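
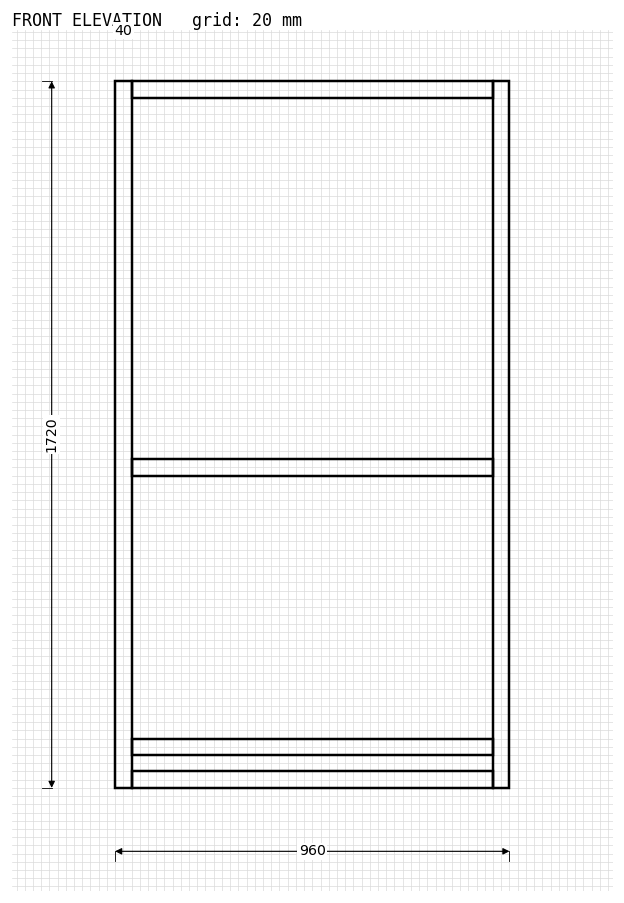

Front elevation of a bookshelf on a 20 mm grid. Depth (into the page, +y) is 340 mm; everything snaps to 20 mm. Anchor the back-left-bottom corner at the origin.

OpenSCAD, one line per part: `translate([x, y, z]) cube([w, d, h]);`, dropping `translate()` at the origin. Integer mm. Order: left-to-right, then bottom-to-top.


cube([40, 340, 1720]);
translate([40, 0, 0]) cube([880, 340, 40]);
translate([40, 0, 80]) cube([880, 340, 40]);
translate([40, 0, 760]) cube([880, 340, 40]);
translate([40, 0, 1680]) cube([880, 340, 40]);
translate([920, 0, 0]) cube([40, 340, 1720]);


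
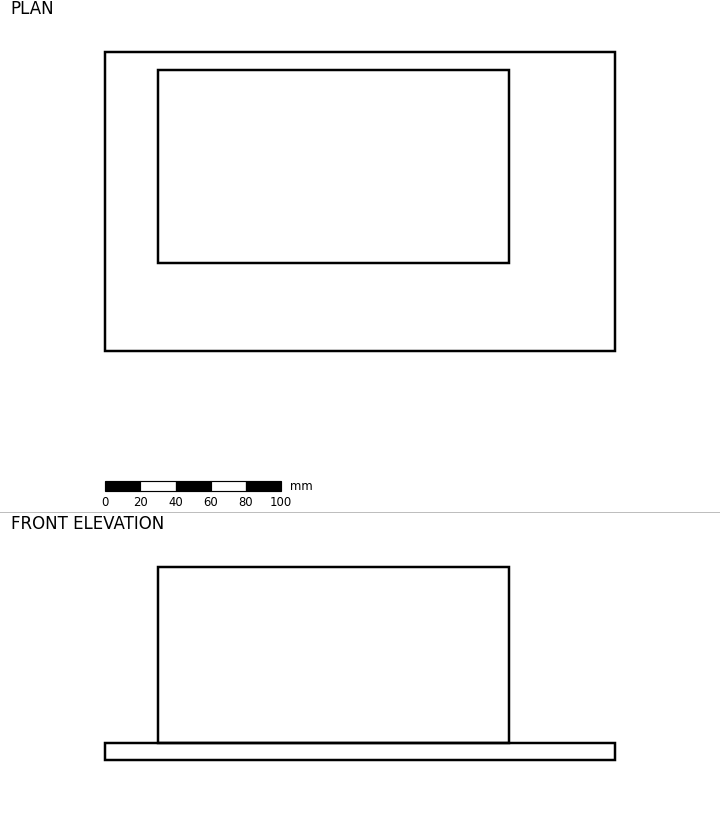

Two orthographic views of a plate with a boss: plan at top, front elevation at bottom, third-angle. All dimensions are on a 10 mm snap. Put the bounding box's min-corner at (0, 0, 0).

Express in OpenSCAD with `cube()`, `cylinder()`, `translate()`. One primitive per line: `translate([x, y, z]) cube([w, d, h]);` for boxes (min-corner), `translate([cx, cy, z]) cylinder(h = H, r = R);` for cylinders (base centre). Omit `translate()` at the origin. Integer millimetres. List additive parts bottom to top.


cube([290, 170, 10]);
translate([30, 50, 10]) cube([200, 110, 100]);


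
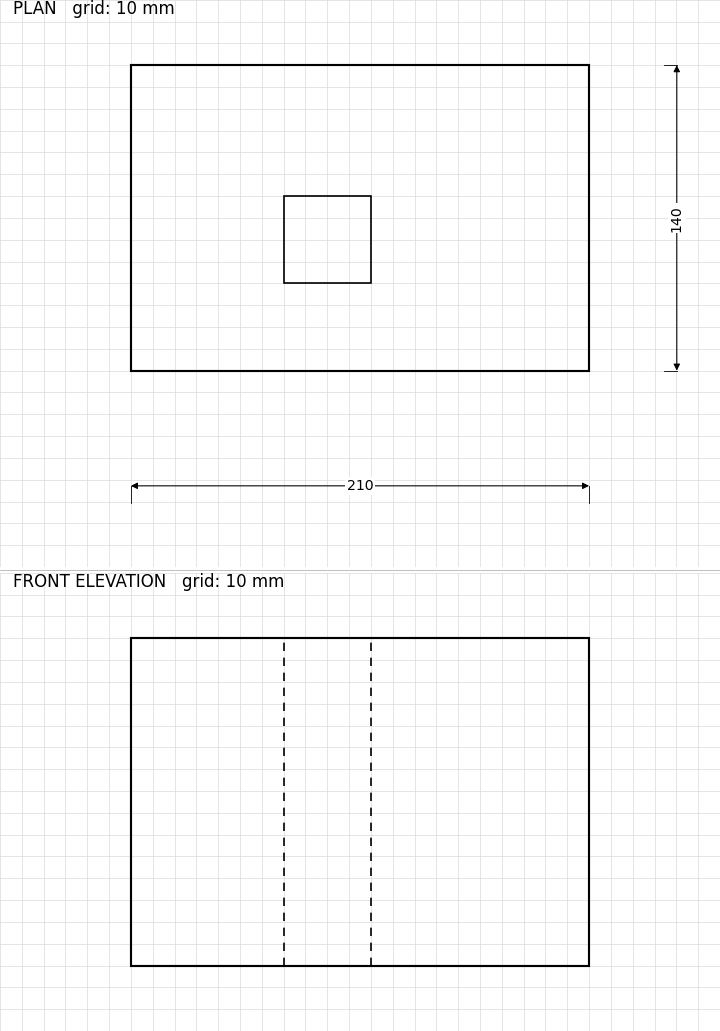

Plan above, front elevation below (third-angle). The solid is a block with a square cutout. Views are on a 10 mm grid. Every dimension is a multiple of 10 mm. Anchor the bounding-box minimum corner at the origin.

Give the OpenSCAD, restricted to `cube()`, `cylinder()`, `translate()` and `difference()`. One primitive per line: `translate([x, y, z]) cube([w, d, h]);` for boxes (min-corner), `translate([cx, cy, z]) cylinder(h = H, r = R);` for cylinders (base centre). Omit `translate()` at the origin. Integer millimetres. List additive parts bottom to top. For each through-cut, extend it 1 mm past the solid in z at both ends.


difference() {
  cube([210, 140, 150]);
  translate([70, 40, -1]) cube([40, 40, 152]);
}


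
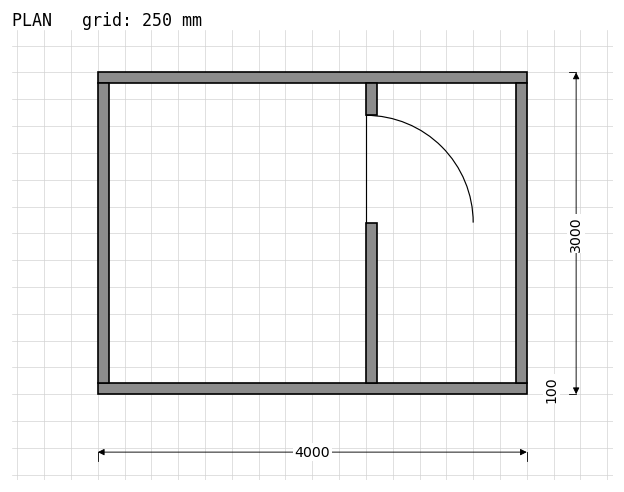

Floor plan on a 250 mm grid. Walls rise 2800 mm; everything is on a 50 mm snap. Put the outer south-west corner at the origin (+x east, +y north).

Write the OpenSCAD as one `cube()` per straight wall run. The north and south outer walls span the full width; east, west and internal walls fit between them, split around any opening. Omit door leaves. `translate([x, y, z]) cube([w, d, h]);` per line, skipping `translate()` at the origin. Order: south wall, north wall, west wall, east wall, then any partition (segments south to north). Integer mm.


cube([4000, 100, 2800]);
translate([0, 2900, 0]) cube([4000, 100, 2800]);
translate([0, 100, 0]) cube([100, 2800, 2800]);
translate([3900, 100, 0]) cube([100, 2800, 2800]);
translate([2500, 100, 0]) cube([100, 1500, 2800]);
translate([2500, 2600, 0]) cube([100, 300, 2800]);


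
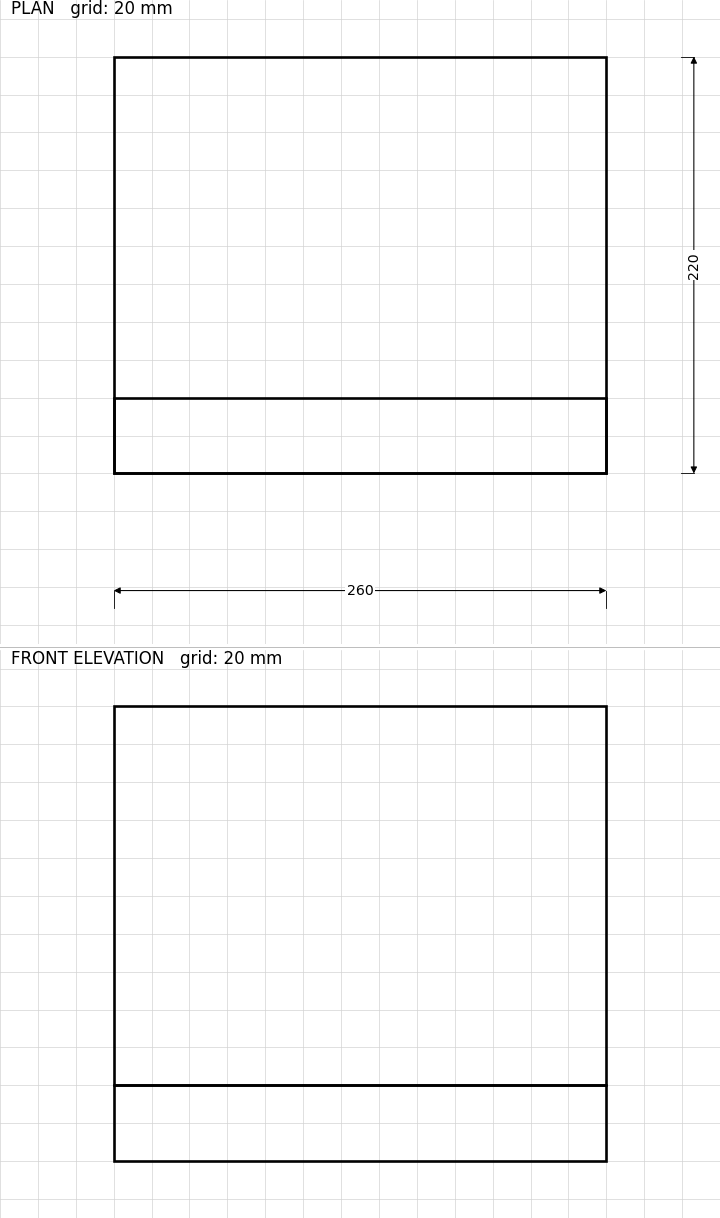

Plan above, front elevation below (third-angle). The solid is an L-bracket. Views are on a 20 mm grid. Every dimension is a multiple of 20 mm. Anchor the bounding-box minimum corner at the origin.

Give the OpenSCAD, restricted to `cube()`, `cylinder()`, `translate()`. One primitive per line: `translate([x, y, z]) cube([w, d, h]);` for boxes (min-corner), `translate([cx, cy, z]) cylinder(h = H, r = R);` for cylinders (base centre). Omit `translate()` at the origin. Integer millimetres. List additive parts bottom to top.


cube([260, 220, 40]);
translate([0, 0, 40]) cube([260, 40, 200]);


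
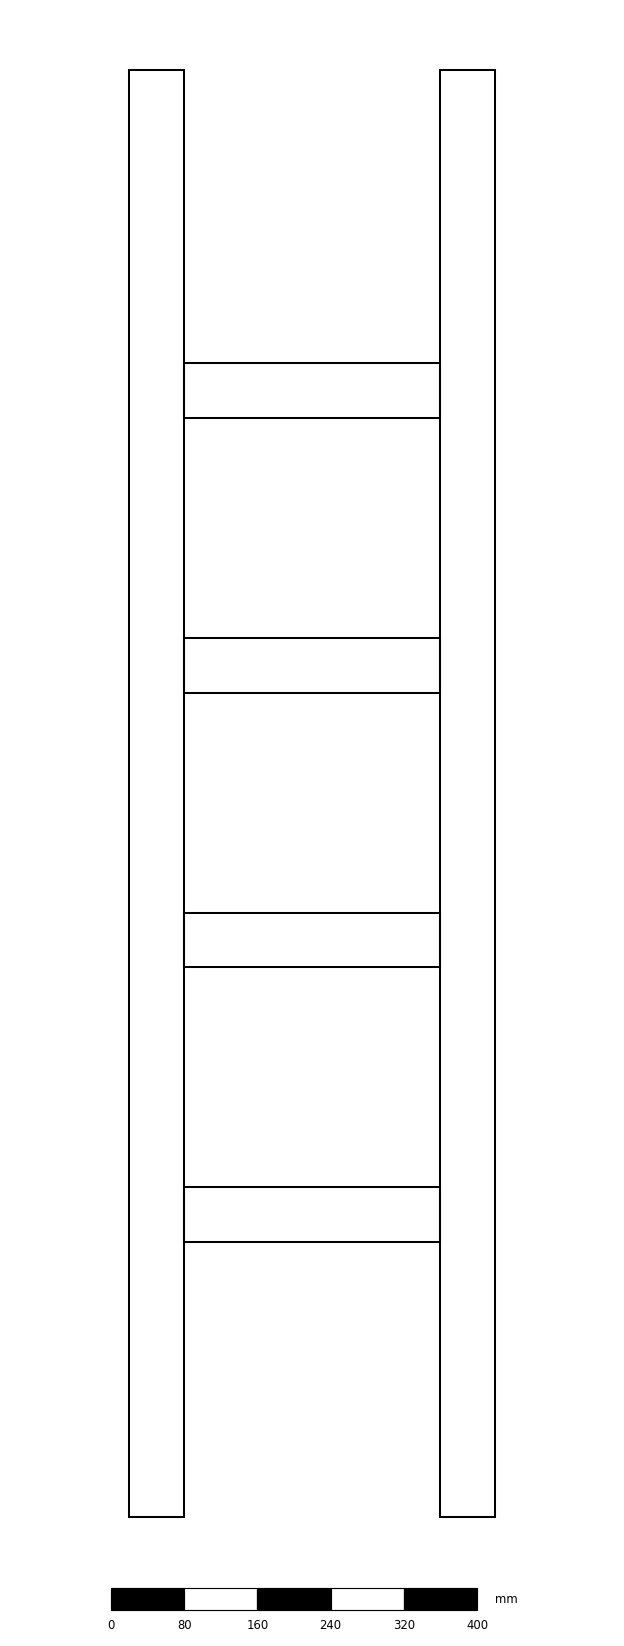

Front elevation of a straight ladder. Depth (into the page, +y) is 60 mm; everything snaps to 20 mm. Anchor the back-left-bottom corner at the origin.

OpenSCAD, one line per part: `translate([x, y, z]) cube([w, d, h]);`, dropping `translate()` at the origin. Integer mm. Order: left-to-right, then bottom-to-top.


cube([60, 60, 1580]);
translate([60, 0, 300]) cube([280, 60, 60]);
translate([60, 0, 600]) cube([280, 60, 60]);
translate([60, 0, 900]) cube([280, 60, 60]);
translate([60, 0, 1200]) cube([280, 60, 60]);
translate([340, 0, 0]) cube([60, 60, 1580]);


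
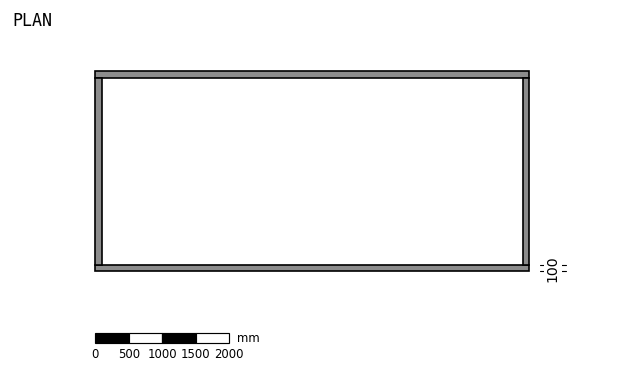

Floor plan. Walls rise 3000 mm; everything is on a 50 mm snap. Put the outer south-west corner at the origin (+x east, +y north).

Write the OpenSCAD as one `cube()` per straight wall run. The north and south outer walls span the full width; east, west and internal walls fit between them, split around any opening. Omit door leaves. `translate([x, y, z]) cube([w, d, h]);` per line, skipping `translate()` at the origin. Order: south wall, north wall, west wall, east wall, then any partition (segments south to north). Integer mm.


cube([6500, 100, 3000]);
translate([0, 2900, 0]) cube([6500, 100, 3000]);
translate([0, 100, 0]) cube([100, 2800, 3000]);
translate([6400, 100, 0]) cube([100, 2800, 3000]);


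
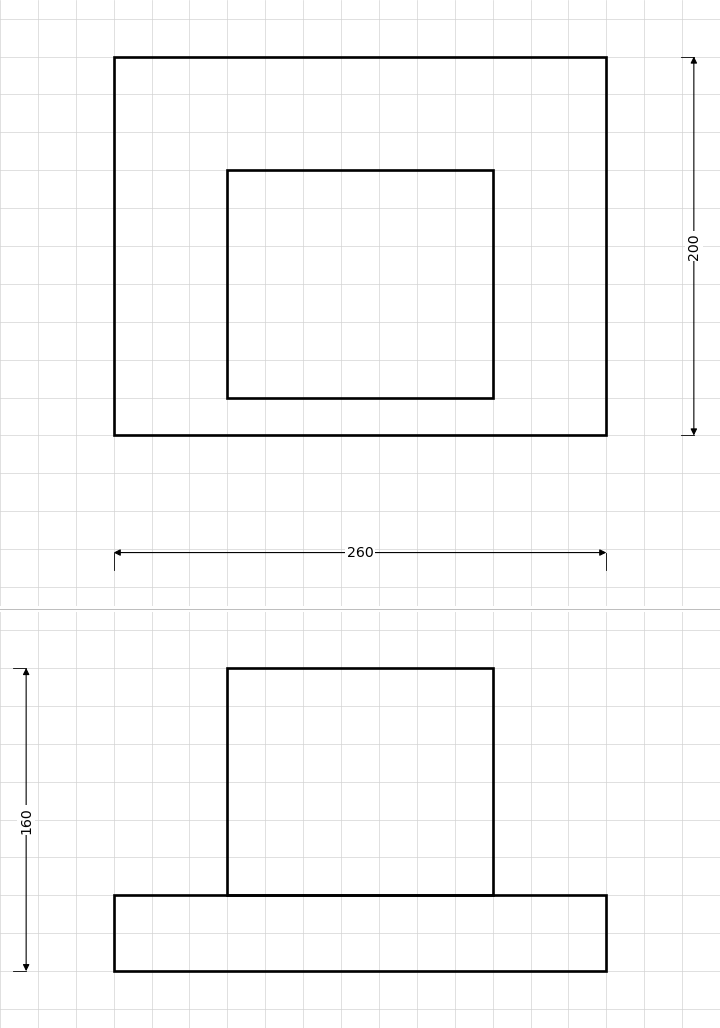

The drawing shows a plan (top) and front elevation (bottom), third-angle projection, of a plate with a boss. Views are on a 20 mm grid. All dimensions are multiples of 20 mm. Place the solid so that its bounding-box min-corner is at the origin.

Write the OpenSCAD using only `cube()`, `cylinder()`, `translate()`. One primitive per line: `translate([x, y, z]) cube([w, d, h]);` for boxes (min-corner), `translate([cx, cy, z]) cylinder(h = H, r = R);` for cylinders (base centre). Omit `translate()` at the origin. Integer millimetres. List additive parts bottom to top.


cube([260, 200, 40]);
translate([60, 20, 40]) cube([140, 120, 120]);


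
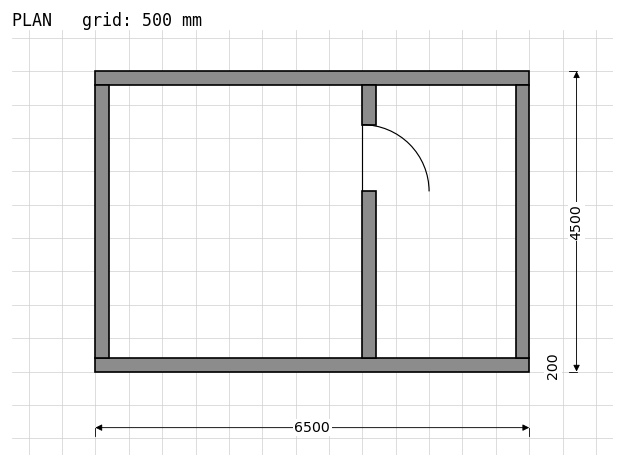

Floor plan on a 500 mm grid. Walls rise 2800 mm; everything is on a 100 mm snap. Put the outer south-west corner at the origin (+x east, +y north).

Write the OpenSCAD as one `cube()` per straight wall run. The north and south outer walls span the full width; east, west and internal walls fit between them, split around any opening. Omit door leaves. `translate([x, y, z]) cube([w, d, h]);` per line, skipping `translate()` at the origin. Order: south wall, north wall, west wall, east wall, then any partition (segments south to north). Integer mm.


cube([6500, 200, 2800]);
translate([0, 4300, 0]) cube([6500, 200, 2800]);
translate([0, 200, 0]) cube([200, 4100, 2800]);
translate([6300, 200, 0]) cube([200, 4100, 2800]);
translate([4000, 200, 0]) cube([200, 2500, 2800]);
translate([4000, 3700, 0]) cube([200, 600, 2800]);


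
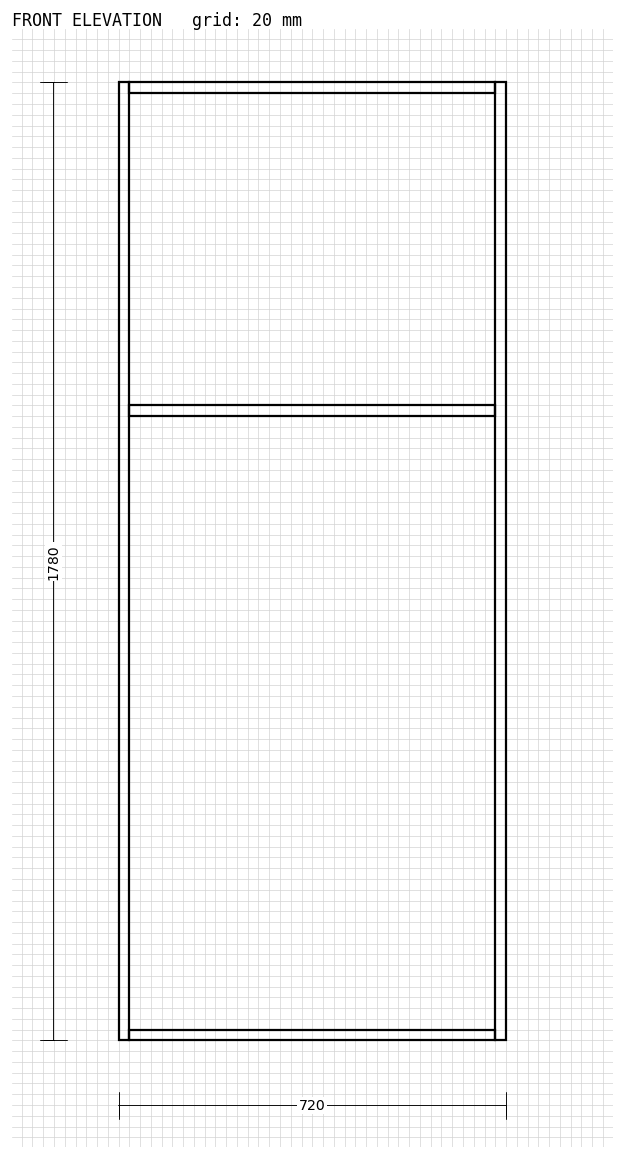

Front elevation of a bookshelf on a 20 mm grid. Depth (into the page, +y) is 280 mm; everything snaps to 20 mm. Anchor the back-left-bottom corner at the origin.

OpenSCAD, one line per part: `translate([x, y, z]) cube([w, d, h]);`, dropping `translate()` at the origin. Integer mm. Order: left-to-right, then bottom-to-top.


cube([20, 280, 1780]);
translate([20, 0, 0]) cube([680, 280, 20]);
translate([20, 0, 1160]) cube([680, 280, 20]);
translate([20, 0, 1760]) cube([680, 280, 20]);
translate([700, 0, 0]) cube([20, 280, 1780]);


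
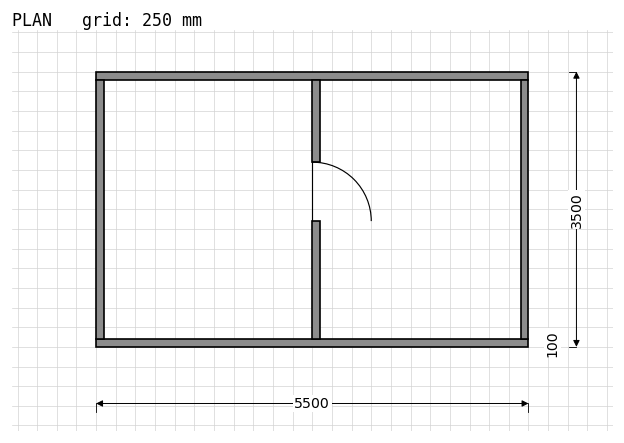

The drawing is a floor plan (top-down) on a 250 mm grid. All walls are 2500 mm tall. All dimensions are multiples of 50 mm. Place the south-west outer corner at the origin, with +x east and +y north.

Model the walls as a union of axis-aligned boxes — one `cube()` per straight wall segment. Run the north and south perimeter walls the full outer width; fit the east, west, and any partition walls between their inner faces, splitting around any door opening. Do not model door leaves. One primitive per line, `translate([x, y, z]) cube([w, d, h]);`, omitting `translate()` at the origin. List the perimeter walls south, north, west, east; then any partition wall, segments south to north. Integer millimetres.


cube([5500, 100, 2500]);
translate([0, 3400, 0]) cube([5500, 100, 2500]);
translate([0, 100, 0]) cube([100, 3300, 2500]);
translate([5400, 100, 0]) cube([100, 3300, 2500]);
translate([2750, 100, 0]) cube([100, 1500, 2500]);
translate([2750, 2350, 0]) cube([100, 1050, 2500]);


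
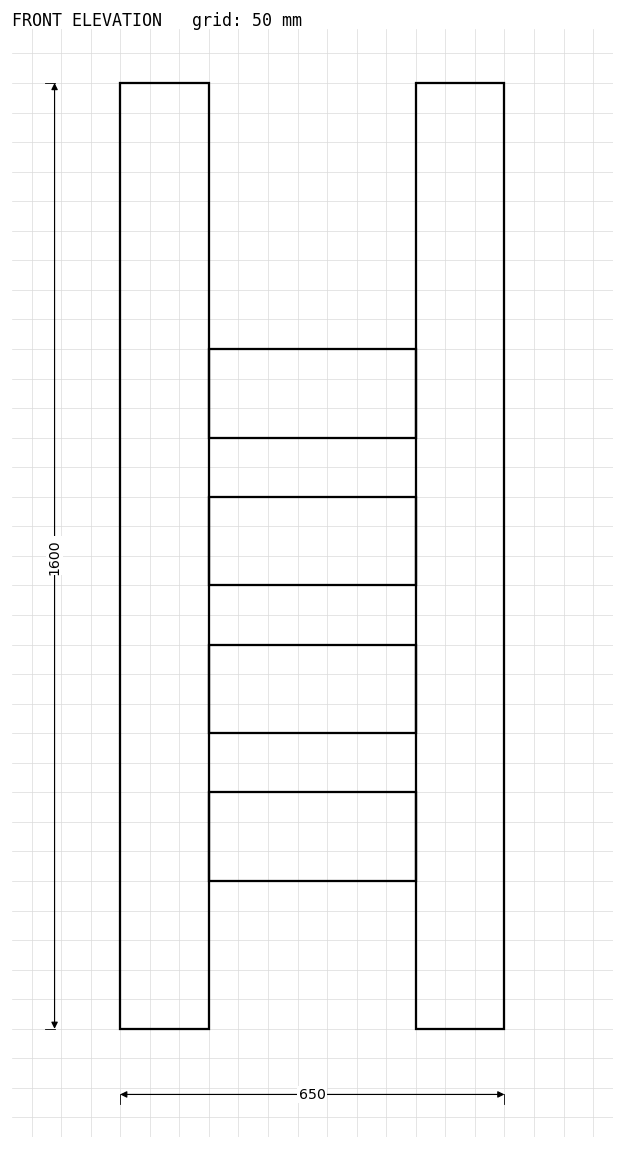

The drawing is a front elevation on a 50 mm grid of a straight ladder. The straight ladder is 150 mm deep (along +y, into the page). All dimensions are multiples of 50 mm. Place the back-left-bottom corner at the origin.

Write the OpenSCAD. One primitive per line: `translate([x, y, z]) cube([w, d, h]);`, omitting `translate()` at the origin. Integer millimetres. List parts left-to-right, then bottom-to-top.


cube([150, 150, 1600]);
translate([150, 0, 250]) cube([350, 150, 150]);
translate([150, 0, 500]) cube([350, 150, 150]);
translate([150, 0, 750]) cube([350, 150, 150]);
translate([150, 0, 1000]) cube([350, 150, 150]);
translate([500, 0, 0]) cube([150, 150, 1600]);


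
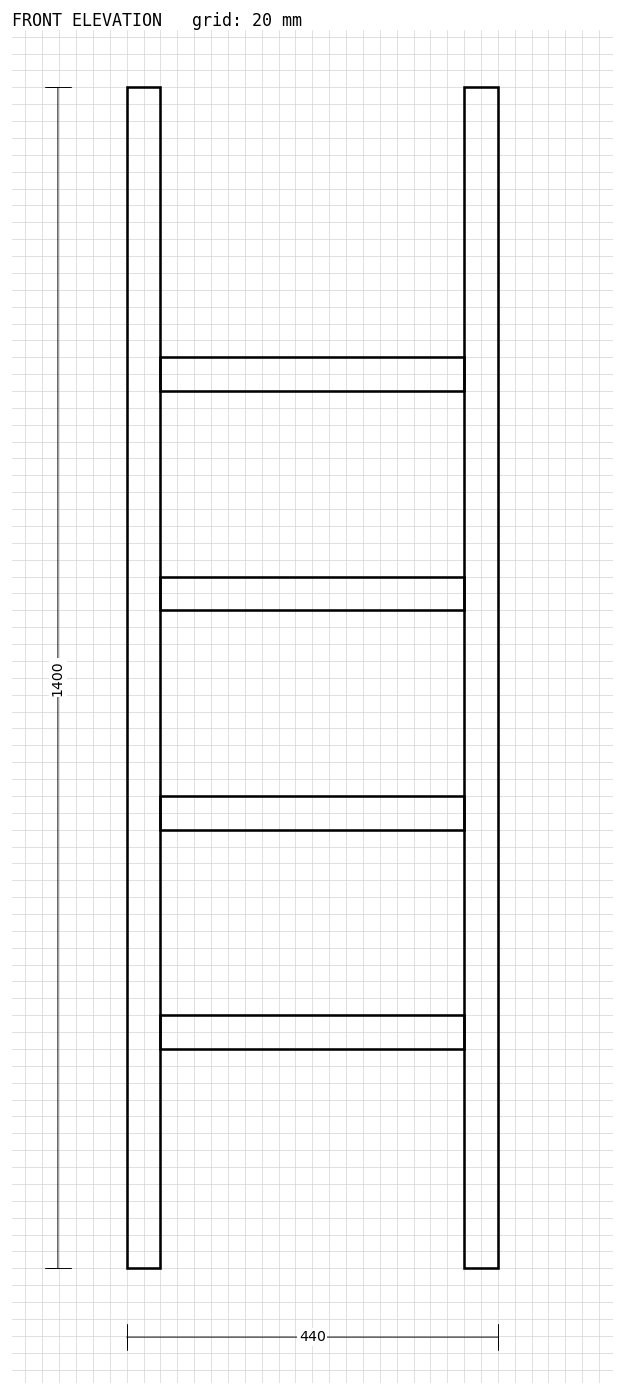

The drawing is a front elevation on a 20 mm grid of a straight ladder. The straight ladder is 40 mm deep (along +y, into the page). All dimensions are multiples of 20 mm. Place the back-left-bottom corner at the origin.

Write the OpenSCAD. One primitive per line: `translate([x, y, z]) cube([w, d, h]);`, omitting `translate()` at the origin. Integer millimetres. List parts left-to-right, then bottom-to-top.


cube([40, 40, 1400]);
translate([40, 0, 260]) cube([360, 40, 40]);
translate([40, 0, 520]) cube([360, 40, 40]);
translate([40, 0, 780]) cube([360, 40, 40]);
translate([40, 0, 1040]) cube([360, 40, 40]);
translate([400, 0, 0]) cube([40, 40, 1400]);


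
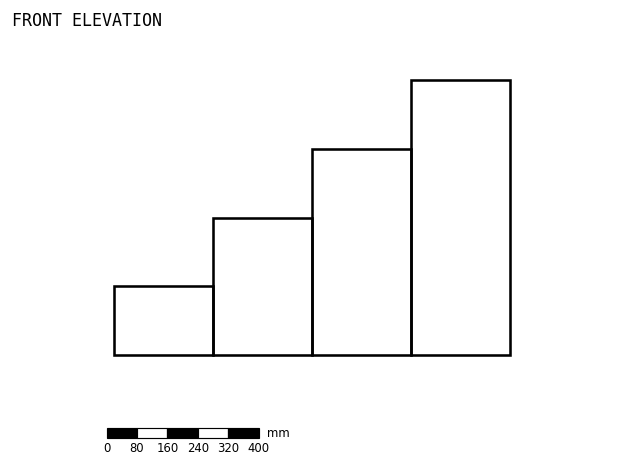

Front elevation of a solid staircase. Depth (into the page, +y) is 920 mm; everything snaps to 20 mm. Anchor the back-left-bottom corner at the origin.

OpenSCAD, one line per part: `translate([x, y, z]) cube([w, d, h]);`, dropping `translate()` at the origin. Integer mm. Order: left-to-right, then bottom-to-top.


cube([260, 920, 180]);
translate([260, 0, 0]) cube([260, 920, 360]);
translate([520, 0, 0]) cube([260, 920, 540]);
translate([780, 0, 0]) cube([260, 920, 720]);


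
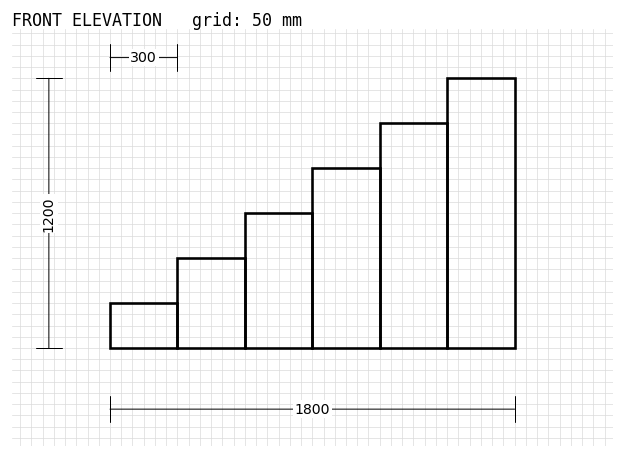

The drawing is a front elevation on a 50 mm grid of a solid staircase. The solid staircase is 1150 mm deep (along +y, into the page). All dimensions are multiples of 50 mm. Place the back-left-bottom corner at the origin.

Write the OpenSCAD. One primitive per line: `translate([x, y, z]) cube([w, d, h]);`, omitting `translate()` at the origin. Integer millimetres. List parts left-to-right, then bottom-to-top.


cube([300, 1150, 200]);
translate([300, 0, 0]) cube([300, 1150, 400]);
translate([600, 0, 0]) cube([300, 1150, 600]);
translate([900, 0, 0]) cube([300, 1150, 800]);
translate([1200, 0, 0]) cube([300, 1150, 1000]);
translate([1500, 0, 0]) cube([300, 1150, 1200]);


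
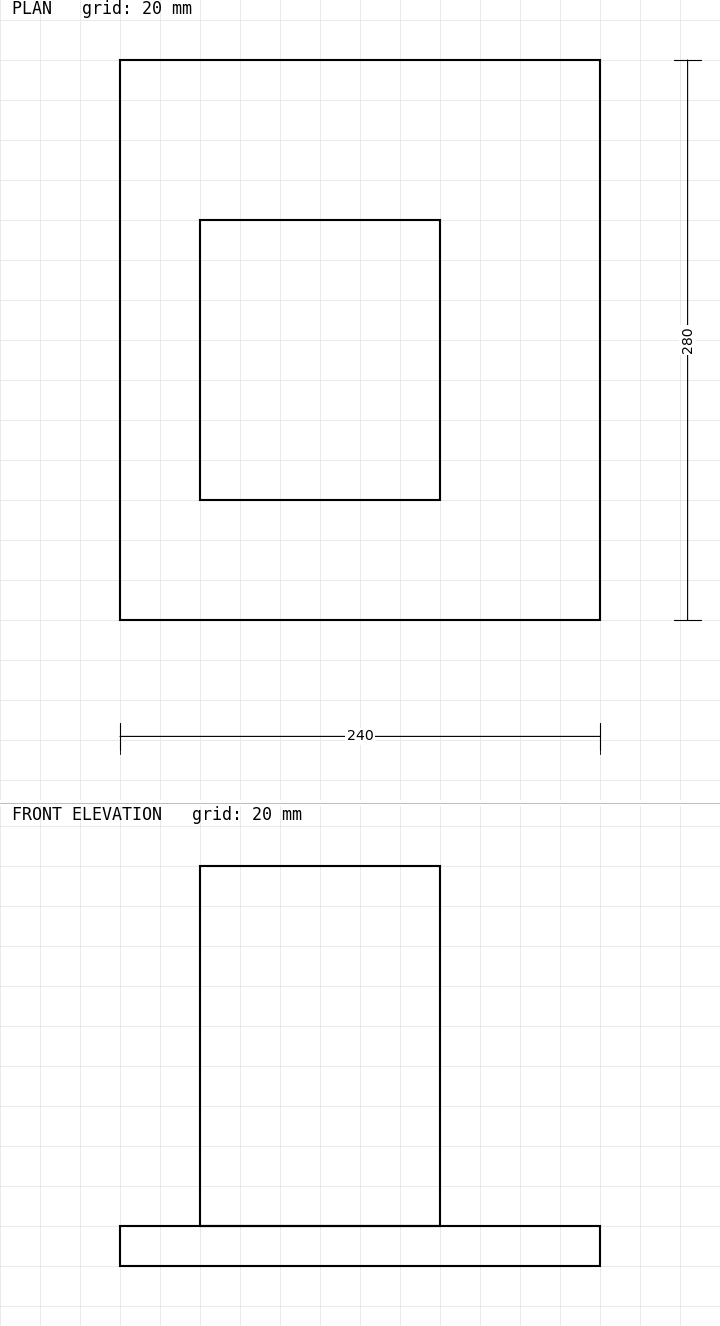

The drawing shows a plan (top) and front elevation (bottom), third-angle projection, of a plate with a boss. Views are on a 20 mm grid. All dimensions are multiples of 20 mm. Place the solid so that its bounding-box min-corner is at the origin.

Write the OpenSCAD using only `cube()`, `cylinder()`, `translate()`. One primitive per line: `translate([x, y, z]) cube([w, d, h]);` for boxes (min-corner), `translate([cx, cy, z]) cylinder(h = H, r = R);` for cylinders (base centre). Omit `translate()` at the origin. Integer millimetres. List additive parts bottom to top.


cube([240, 280, 20]);
translate([40, 60, 20]) cube([120, 140, 180]);


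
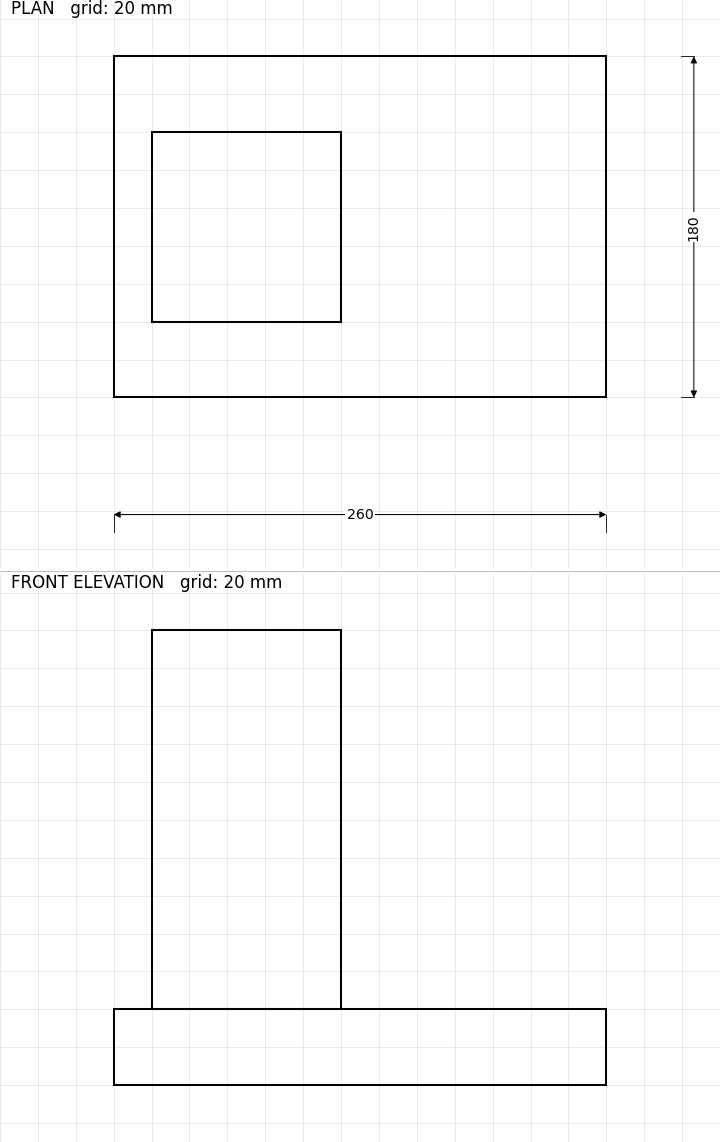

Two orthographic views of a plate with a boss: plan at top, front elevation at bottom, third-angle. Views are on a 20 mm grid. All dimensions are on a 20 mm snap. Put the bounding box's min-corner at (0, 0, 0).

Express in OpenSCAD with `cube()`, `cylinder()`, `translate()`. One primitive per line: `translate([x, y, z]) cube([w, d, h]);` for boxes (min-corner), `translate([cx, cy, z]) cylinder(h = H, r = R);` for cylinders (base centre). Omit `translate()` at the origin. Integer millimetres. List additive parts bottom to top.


cube([260, 180, 40]);
translate([20, 40, 40]) cube([100, 100, 200]);


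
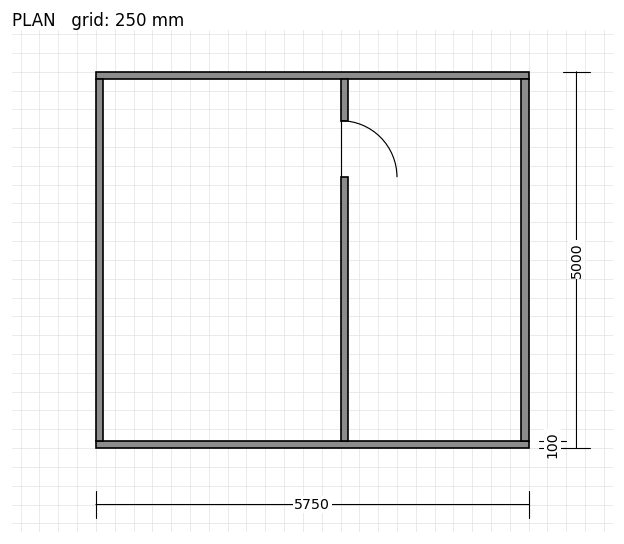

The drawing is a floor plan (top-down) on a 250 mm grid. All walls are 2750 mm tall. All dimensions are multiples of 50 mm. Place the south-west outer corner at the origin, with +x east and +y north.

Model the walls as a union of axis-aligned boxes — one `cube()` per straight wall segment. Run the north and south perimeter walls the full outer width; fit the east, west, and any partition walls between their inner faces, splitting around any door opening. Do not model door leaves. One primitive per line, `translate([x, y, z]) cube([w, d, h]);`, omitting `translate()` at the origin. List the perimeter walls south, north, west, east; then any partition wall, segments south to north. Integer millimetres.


cube([5750, 100, 2750]);
translate([0, 4900, 0]) cube([5750, 100, 2750]);
translate([0, 100, 0]) cube([100, 4800, 2750]);
translate([5650, 100, 0]) cube([100, 4800, 2750]);
translate([3250, 100, 0]) cube([100, 3500, 2750]);
translate([3250, 4350, 0]) cube([100, 550, 2750]);


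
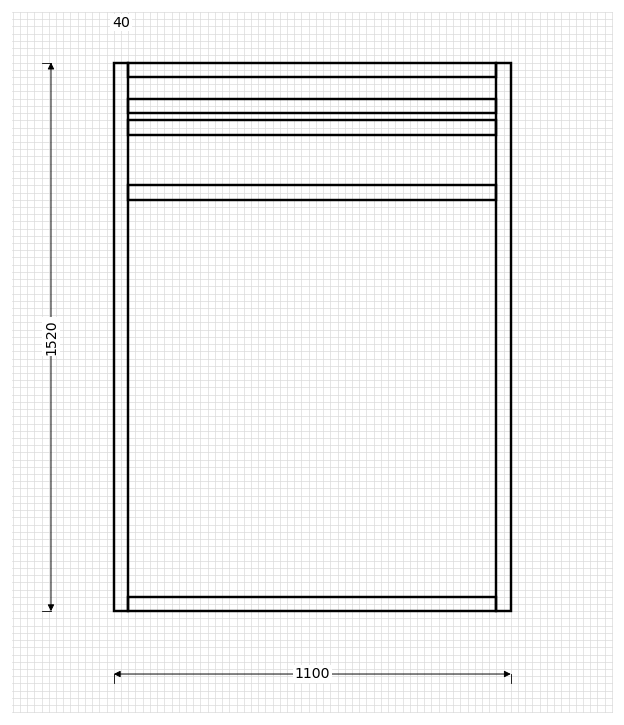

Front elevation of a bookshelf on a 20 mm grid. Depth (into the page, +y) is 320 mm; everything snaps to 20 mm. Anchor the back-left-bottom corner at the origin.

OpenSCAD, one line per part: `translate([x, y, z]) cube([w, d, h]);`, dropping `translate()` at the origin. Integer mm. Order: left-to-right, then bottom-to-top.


cube([40, 320, 1520]);
translate([40, 0, 0]) cube([1020, 320, 40]);
translate([40, 0, 1140]) cube([1020, 320, 40]);
translate([40, 0, 1320]) cube([1020, 320, 40]);
translate([40, 0, 1380]) cube([1020, 320, 40]);
translate([40, 0, 1480]) cube([1020, 320, 40]);
translate([1060, 0, 0]) cube([40, 320, 1520]);


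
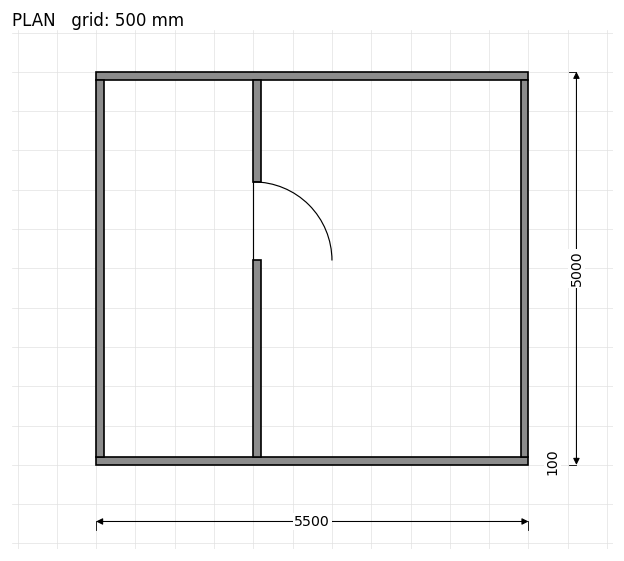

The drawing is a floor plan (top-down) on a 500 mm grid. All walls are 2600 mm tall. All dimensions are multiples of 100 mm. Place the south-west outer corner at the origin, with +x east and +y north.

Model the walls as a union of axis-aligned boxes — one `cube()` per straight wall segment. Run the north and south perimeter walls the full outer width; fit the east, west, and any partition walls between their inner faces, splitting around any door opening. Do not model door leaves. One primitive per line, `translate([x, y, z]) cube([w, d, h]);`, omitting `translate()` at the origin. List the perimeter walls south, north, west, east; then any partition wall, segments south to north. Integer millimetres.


cube([5500, 100, 2600]);
translate([0, 4900, 0]) cube([5500, 100, 2600]);
translate([0, 100, 0]) cube([100, 4800, 2600]);
translate([5400, 100, 0]) cube([100, 4800, 2600]);
translate([2000, 100, 0]) cube([100, 2500, 2600]);
translate([2000, 3600, 0]) cube([100, 1300, 2600]);


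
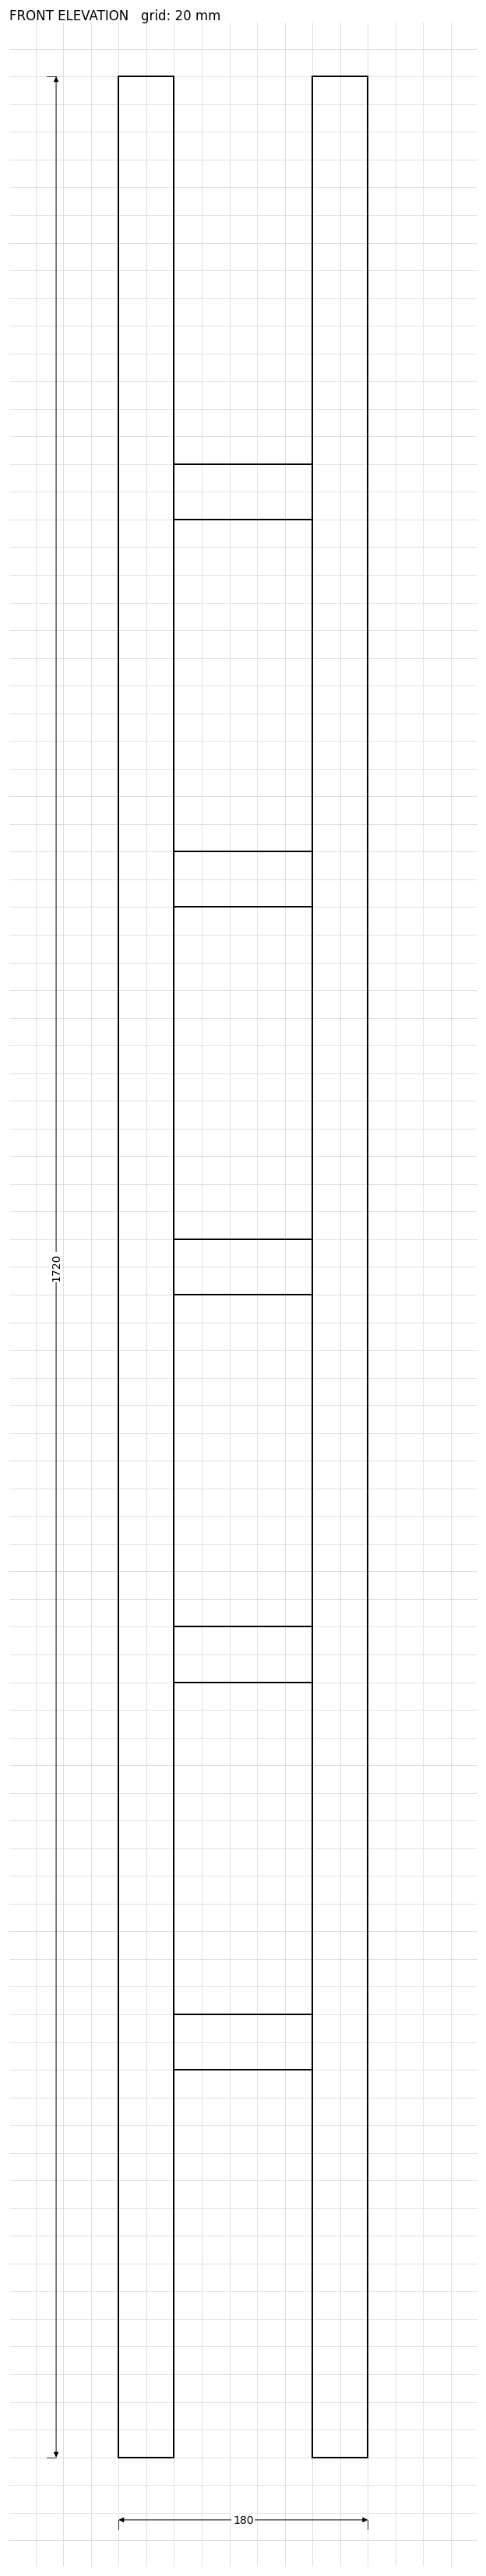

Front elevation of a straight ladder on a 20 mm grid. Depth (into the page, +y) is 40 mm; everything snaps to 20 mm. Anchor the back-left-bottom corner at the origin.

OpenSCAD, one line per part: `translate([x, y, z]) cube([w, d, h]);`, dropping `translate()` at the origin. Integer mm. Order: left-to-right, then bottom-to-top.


cube([40, 40, 1720]);
translate([40, 0, 280]) cube([100, 40, 40]);
translate([40, 0, 560]) cube([100, 40, 40]);
translate([40, 0, 840]) cube([100, 40, 40]);
translate([40, 0, 1120]) cube([100, 40, 40]);
translate([40, 0, 1400]) cube([100, 40, 40]);
translate([140, 0, 0]) cube([40, 40, 1720]);


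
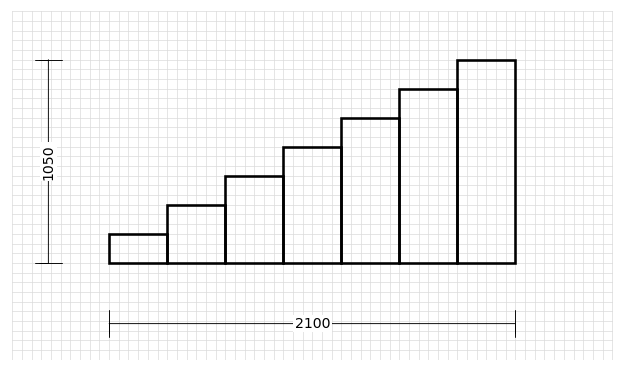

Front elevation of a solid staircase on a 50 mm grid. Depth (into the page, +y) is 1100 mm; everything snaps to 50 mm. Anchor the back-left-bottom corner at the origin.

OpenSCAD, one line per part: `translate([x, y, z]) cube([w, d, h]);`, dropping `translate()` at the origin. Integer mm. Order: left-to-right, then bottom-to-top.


cube([300, 1100, 150]);
translate([300, 0, 0]) cube([300, 1100, 300]);
translate([600, 0, 0]) cube([300, 1100, 450]);
translate([900, 0, 0]) cube([300, 1100, 600]);
translate([1200, 0, 0]) cube([300, 1100, 750]);
translate([1500, 0, 0]) cube([300, 1100, 900]);
translate([1800, 0, 0]) cube([300, 1100, 1050]);


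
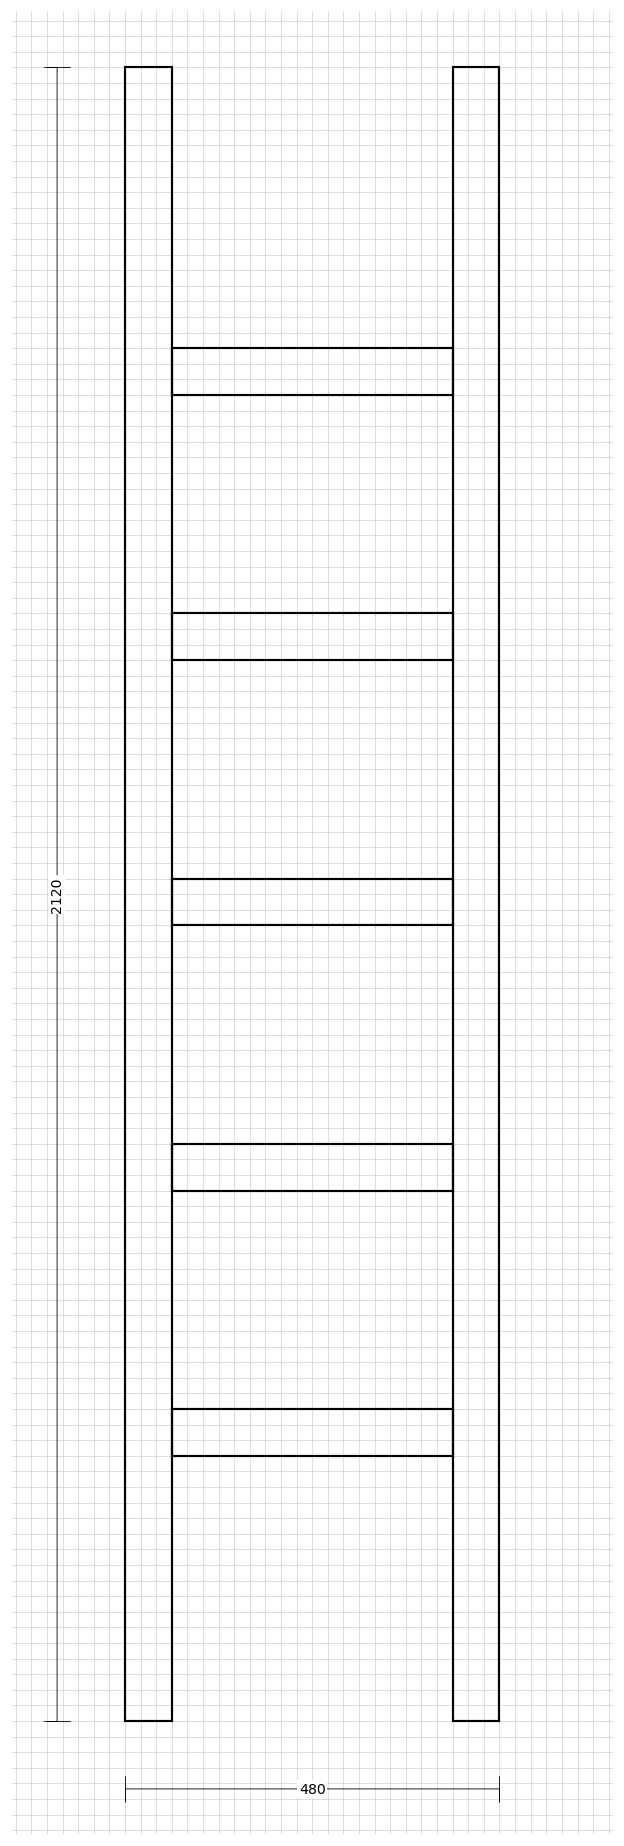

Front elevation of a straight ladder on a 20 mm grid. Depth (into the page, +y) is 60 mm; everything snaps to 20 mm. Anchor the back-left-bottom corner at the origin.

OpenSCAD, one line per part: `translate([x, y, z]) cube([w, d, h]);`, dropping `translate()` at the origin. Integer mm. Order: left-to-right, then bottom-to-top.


cube([60, 60, 2120]);
translate([60, 0, 340]) cube([360, 60, 60]);
translate([60, 0, 680]) cube([360, 60, 60]);
translate([60, 0, 1020]) cube([360, 60, 60]);
translate([60, 0, 1360]) cube([360, 60, 60]);
translate([60, 0, 1700]) cube([360, 60, 60]);
translate([420, 0, 0]) cube([60, 60, 2120]);


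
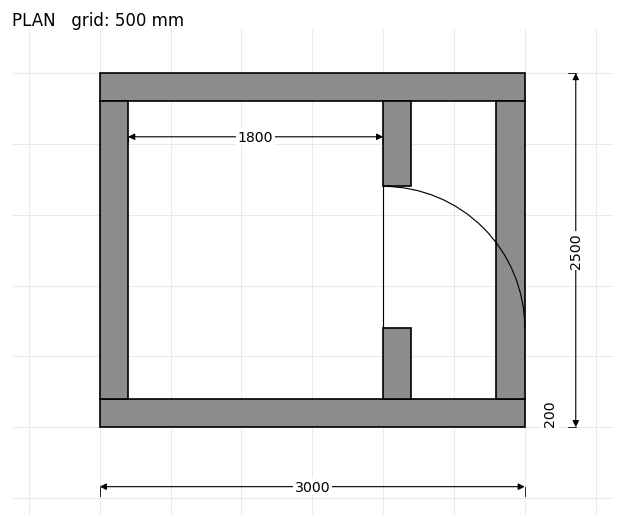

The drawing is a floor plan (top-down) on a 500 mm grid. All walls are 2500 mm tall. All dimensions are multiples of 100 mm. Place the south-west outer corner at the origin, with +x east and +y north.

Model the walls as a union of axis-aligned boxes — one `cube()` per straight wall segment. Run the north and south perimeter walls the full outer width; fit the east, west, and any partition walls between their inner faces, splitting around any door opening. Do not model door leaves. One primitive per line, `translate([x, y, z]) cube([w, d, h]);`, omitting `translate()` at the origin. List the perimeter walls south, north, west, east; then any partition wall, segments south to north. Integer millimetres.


cube([3000, 200, 2500]);
translate([0, 2300, 0]) cube([3000, 200, 2500]);
translate([0, 200, 0]) cube([200, 2100, 2500]);
translate([2800, 200, 0]) cube([200, 2100, 2500]);
translate([2000, 200, 0]) cube([200, 500, 2500]);
translate([2000, 1700, 0]) cube([200, 600, 2500]);


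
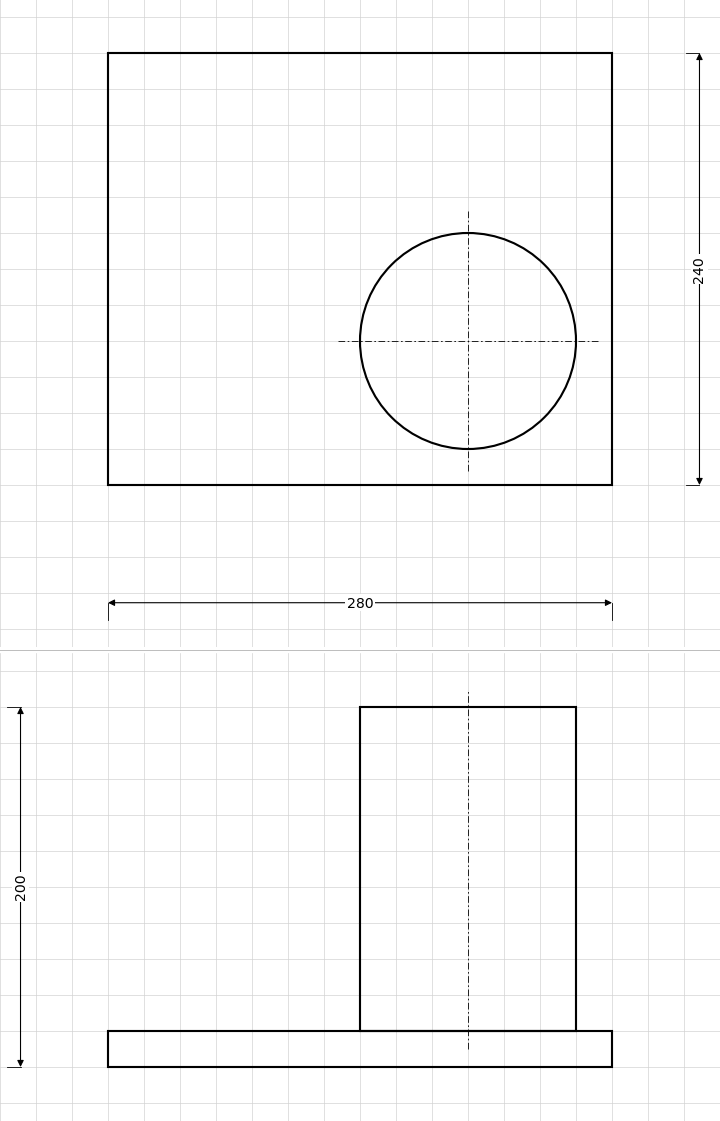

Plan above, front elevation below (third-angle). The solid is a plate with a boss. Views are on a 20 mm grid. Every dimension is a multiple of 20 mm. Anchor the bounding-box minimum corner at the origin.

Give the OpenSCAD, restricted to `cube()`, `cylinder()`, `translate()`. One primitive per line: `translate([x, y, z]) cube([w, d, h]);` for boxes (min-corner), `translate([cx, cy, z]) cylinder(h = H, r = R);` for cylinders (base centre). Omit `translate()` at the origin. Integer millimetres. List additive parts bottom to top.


cube([280, 240, 20]);
translate([200, 80, 20]) cylinder(h = 180, r = 60);


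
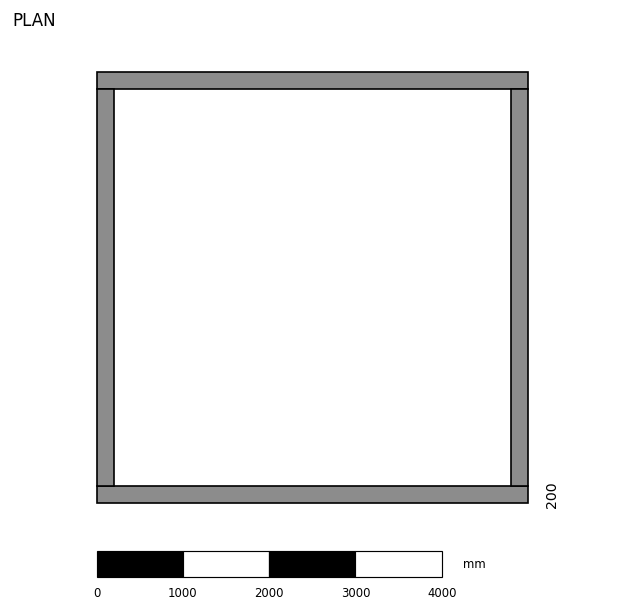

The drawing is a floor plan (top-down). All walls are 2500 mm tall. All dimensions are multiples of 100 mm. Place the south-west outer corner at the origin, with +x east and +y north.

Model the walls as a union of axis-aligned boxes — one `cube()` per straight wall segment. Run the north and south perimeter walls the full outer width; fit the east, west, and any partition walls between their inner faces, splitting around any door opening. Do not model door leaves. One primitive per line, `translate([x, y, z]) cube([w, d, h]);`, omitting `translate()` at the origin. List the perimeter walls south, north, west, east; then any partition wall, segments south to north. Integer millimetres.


cube([5000, 200, 2500]);
translate([0, 4800, 0]) cube([5000, 200, 2500]);
translate([0, 200, 0]) cube([200, 4600, 2500]);
translate([4800, 200, 0]) cube([200, 4600, 2500]);


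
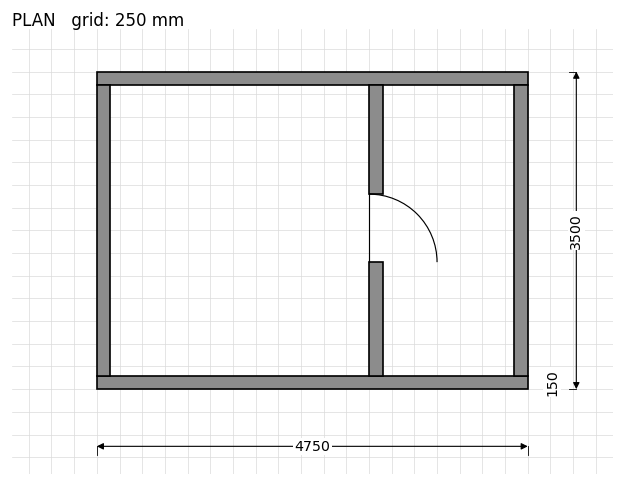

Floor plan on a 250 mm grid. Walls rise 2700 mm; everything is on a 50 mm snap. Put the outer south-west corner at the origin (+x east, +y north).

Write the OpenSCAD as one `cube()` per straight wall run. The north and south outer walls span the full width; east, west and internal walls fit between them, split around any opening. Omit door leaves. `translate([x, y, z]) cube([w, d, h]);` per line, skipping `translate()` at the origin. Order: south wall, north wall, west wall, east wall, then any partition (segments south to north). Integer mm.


cube([4750, 150, 2700]);
translate([0, 3350, 0]) cube([4750, 150, 2700]);
translate([0, 150, 0]) cube([150, 3200, 2700]);
translate([4600, 150, 0]) cube([150, 3200, 2700]);
translate([3000, 150, 0]) cube([150, 1250, 2700]);
translate([3000, 2150, 0]) cube([150, 1200, 2700]);


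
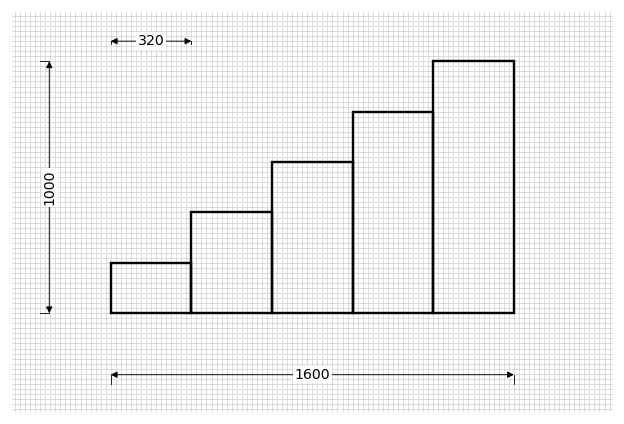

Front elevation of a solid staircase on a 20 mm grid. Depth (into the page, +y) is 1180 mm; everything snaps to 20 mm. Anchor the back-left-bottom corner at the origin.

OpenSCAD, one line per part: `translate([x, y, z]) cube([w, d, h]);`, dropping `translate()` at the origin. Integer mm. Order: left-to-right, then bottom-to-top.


cube([320, 1180, 200]);
translate([320, 0, 0]) cube([320, 1180, 400]);
translate([640, 0, 0]) cube([320, 1180, 600]);
translate([960, 0, 0]) cube([320, 1180, 800]);
translate([1280, 0, 0]) cube([320, 1180, 1000]);


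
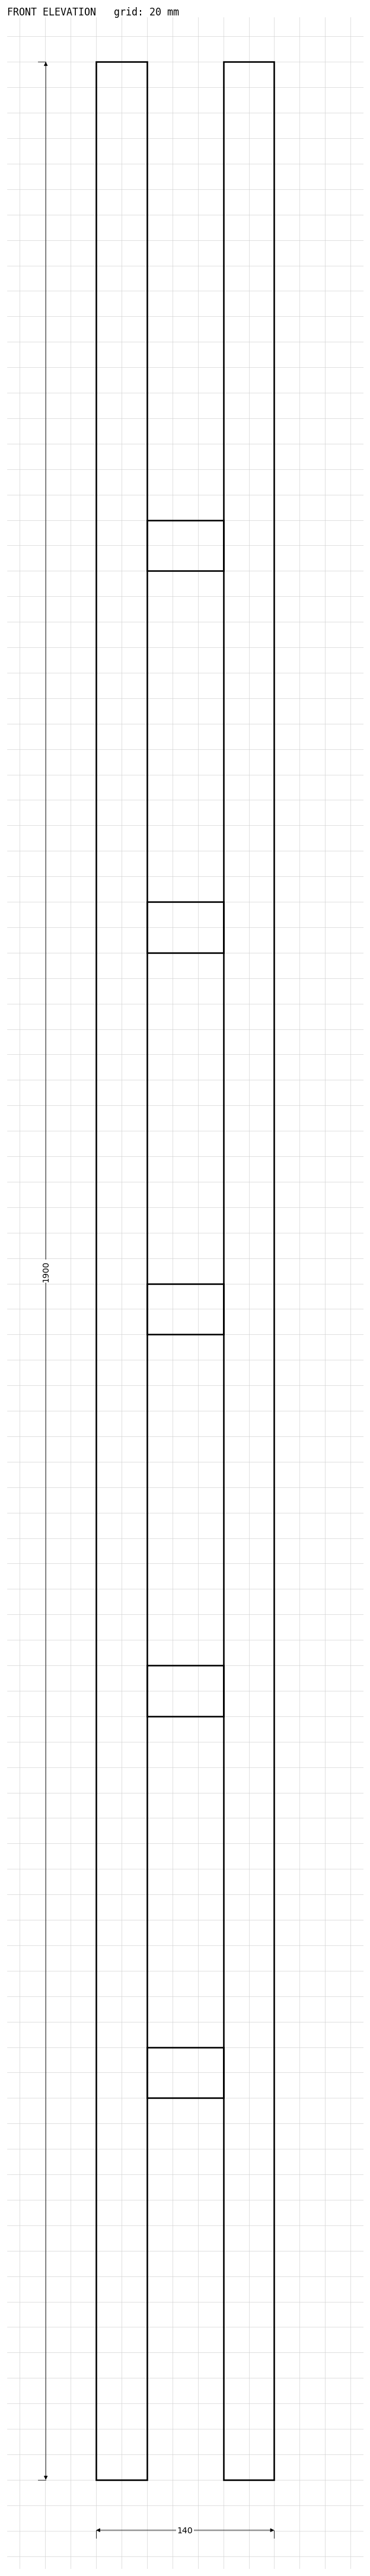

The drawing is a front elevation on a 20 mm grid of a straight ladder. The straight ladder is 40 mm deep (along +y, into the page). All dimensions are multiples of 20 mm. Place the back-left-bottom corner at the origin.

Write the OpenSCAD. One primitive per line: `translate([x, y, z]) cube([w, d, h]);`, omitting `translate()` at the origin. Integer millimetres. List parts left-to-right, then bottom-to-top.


cube([40, 40, 1900]);
translate([40, 0, 300]) cube([60, 40, 40]);
translate([40, 0, 600]) cube([60, 40, 40]);
translate([40, 0, 900]) cube([60, 40, 40]);
translate([40, 0, 1200]) cube([60, 40, 40]);
translate([40, 0, 1500]) cube([60, 40, 40]);
translate([100, 0, 0]) cube([40, 40, 1900]);


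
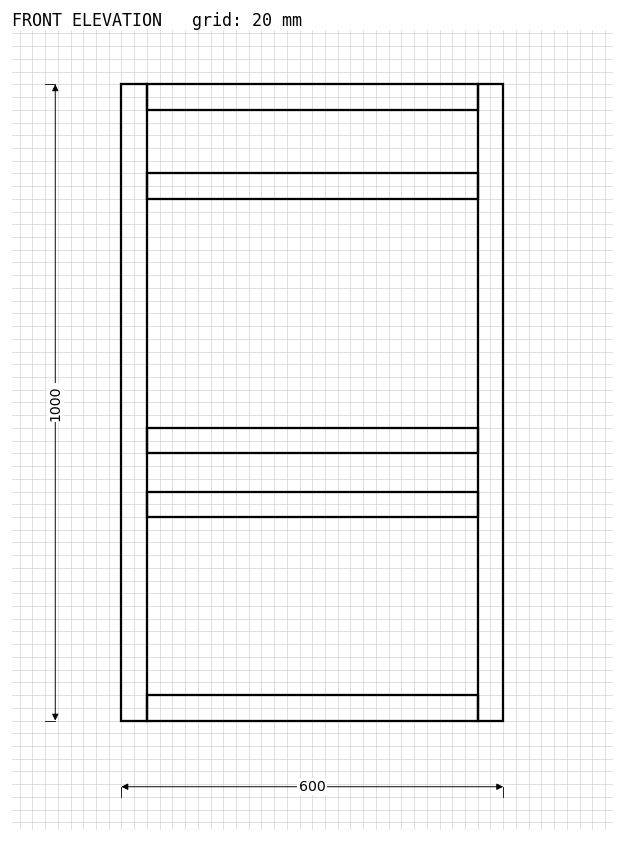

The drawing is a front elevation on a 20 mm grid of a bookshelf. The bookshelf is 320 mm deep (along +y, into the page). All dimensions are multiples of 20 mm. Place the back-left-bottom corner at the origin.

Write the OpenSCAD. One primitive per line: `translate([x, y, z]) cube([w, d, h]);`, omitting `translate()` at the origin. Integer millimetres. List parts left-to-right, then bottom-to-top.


cube([40, 320, 1000]);
translate([40, 0, 0]) cube([520, 320, 40]);
translate([40, 0, 320]) cube([520, 320, 40]);
translate([40, 0, 420]) cube([520, 320, 40]);
translate([40, 0, 820]) cube([520, 320, 40]);
translate([40, 0, 960]) cube([520, 320, 40]);
translate([560, 0, 0]) cube([40, 320, 1000]);


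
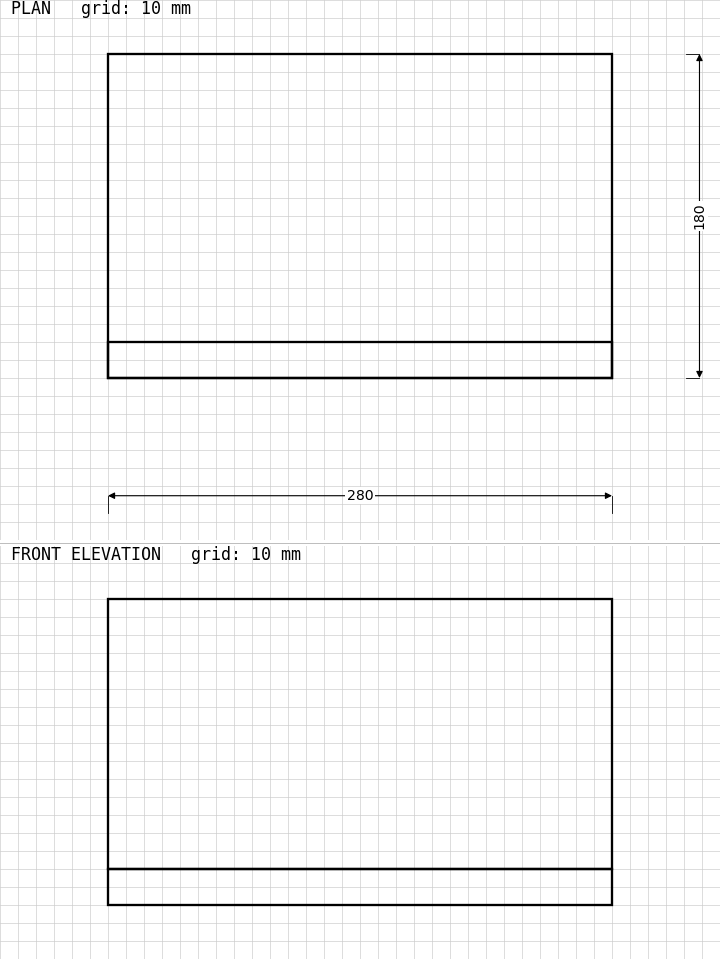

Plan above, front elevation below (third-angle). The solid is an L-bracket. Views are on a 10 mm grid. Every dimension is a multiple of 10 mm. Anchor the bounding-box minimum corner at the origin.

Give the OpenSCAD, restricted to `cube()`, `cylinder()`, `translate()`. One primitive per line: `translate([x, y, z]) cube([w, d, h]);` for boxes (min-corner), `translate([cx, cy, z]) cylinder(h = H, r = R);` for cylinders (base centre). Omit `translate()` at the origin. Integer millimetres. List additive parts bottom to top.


cube([280, 180, 20]);
translate([0, 0, 20]) cube([280, 20, 150]);


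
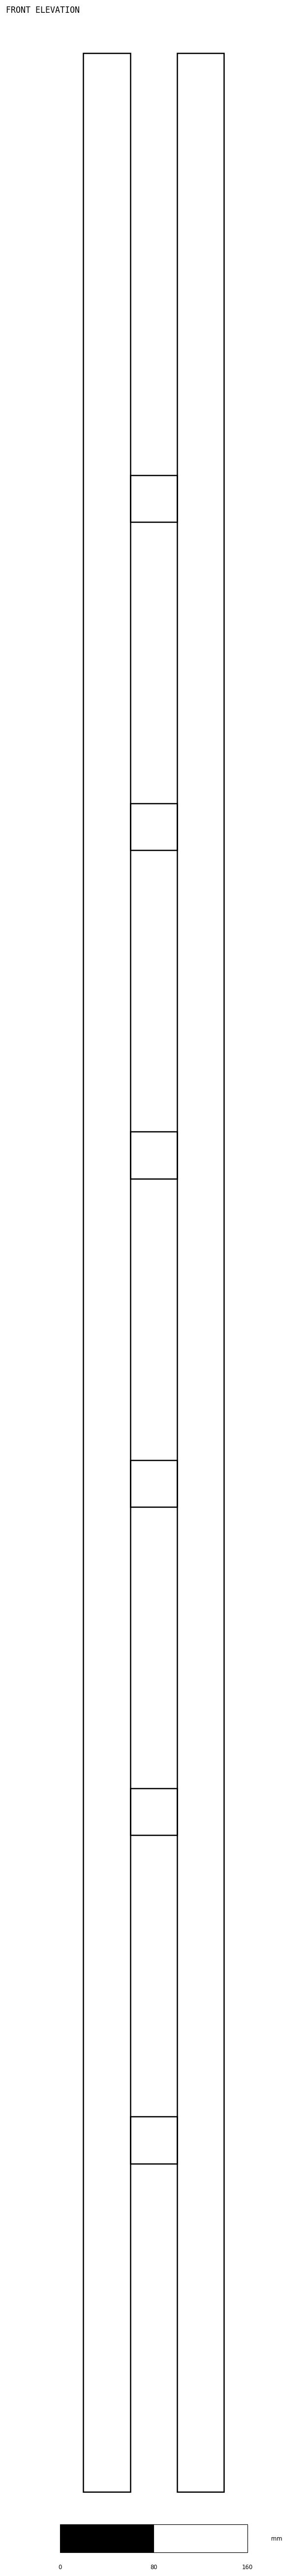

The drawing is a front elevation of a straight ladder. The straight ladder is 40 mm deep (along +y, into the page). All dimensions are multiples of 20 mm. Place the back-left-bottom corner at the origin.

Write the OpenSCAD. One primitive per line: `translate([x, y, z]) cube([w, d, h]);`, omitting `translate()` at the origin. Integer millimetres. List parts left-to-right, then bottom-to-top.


cube([40, 40, 2080]);
translate([40, 0, 280]) cube([40, 40, 40]);
translate([40, 0, 560]) cube([40, 40, 40]);
translate([40, 0, 840]) cube([40, 40, 40]);
translate([40, 0, 1120]) cube([40, 40, 40]);
translate([40, 0, 1400]) cube([40, 40, 40]);
translate([40, 0, 1680]) cube([40, 40, 40]);
translate([80, 0, 0]) cube([40, 40, 2080]);


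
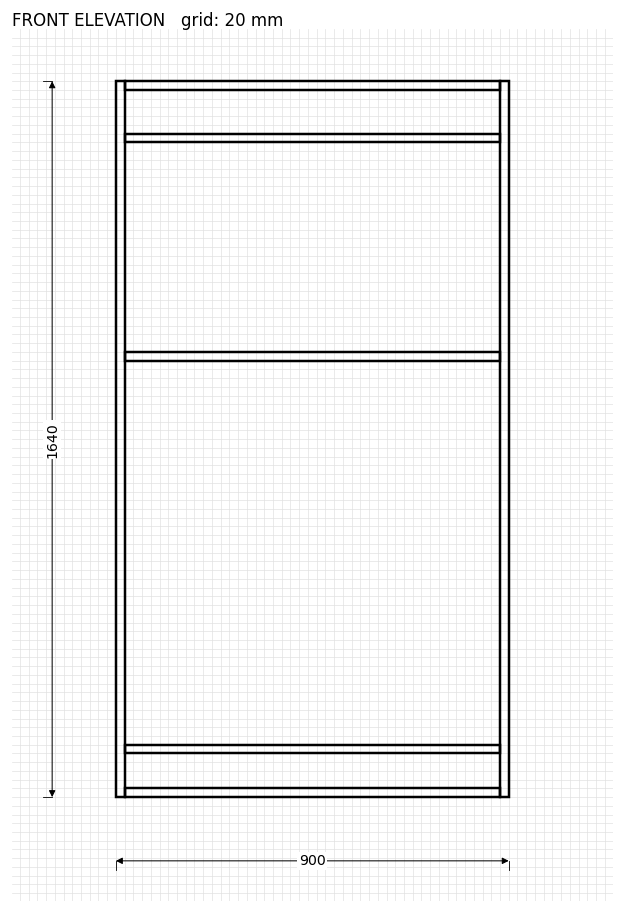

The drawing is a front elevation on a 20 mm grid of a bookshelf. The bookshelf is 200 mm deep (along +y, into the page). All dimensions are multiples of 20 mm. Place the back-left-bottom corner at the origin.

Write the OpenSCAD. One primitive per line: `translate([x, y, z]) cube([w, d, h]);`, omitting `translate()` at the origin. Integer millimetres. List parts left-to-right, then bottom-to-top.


cube([20, 200, 1640]);
translate([20, 0, 0]) cube([860, 200, 20]);
translate([20, 0, 100]) cube([860, 200, 20]);
translate([20, 0, 1000]) cube([860, 200, 20]);
translate([20, 0, 1500]) cube([860, 200, 20]);
translate([20, 0, 1620]) cube([860, 200, 20]);
translate([880, 0, 0]) cube([20, 200, 1640]);


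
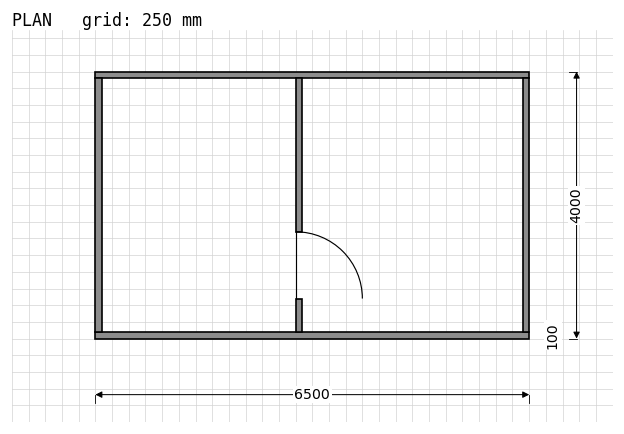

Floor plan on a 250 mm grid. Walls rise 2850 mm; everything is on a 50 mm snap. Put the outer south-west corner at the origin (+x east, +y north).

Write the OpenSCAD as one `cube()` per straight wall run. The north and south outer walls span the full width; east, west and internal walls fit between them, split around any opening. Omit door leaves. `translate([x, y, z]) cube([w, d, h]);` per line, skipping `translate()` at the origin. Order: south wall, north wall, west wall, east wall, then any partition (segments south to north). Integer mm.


cube([6500, 100, 2850]);
translate([0, 3900, 0]) cube([6500, 100, 2850]);
translate([0, 100, 0]) cube([100, 3800, 2850]);
translate([6400, 100, 0]) cube([100, 3800, 2850]);
translate([3000, 100, 0]) cube([100, 500, 2850]);
translate([3000, 1600, 0]) cube([100, 2300, 2850]);


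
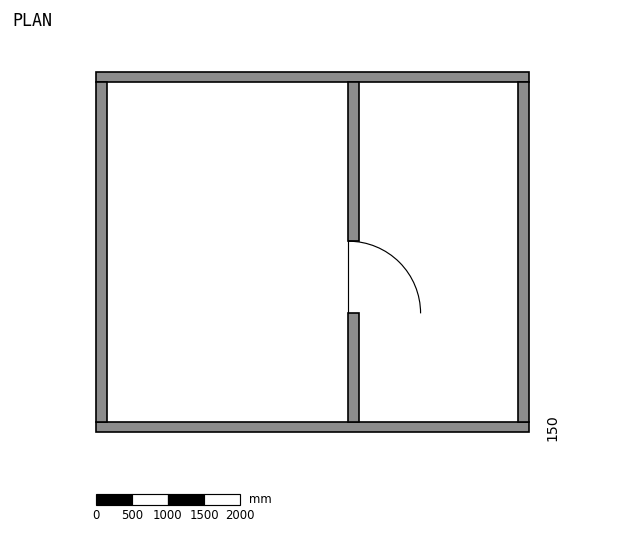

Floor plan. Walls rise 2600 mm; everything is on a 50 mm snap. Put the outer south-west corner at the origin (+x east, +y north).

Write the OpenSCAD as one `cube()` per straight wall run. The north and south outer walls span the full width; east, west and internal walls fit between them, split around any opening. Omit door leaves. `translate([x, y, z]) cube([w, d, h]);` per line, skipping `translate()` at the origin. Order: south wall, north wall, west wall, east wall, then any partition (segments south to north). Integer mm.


cube([6000, 150, 2600]);
translate([0, 4850, 0]) cube([6000, 150, 2600]);
translate([0, 150, 0]) cube([150, 4700, 2600]);
translate([5850, 150, 0]) cube([150, 4700, 2600]);
translate([3500, 150, 0]) cube([150, 1500, 2600]);
translate([3500, 2650, 0]) cube([150, 2200, 2600]);


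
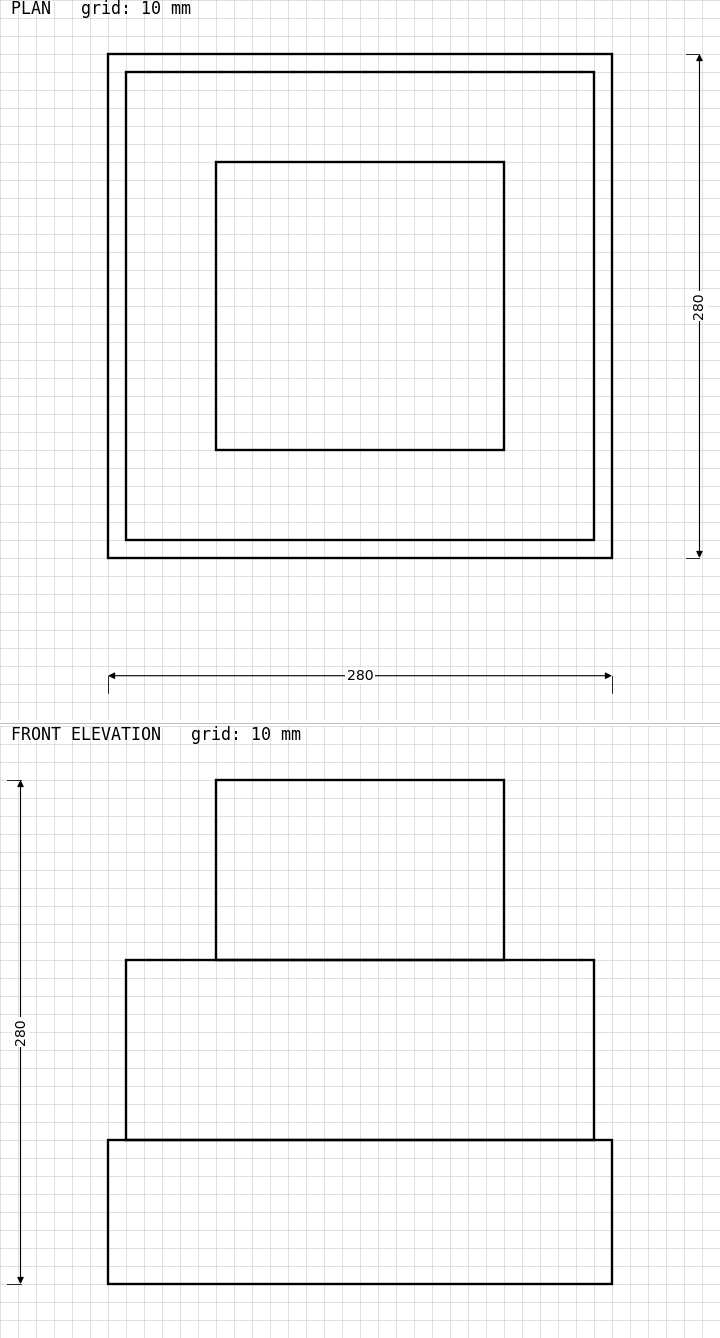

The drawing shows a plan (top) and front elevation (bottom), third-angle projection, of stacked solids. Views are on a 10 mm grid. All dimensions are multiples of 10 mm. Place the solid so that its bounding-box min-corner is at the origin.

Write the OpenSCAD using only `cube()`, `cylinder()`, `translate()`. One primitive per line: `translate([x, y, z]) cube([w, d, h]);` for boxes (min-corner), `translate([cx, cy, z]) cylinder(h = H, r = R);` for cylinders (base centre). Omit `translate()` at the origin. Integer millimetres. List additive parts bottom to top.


cube([280, 280, 80]);
translate([10, 10, 80]) cube([260, 260, 100]);
translate([60, 60, 180]) cube([160, 160, 100]);
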